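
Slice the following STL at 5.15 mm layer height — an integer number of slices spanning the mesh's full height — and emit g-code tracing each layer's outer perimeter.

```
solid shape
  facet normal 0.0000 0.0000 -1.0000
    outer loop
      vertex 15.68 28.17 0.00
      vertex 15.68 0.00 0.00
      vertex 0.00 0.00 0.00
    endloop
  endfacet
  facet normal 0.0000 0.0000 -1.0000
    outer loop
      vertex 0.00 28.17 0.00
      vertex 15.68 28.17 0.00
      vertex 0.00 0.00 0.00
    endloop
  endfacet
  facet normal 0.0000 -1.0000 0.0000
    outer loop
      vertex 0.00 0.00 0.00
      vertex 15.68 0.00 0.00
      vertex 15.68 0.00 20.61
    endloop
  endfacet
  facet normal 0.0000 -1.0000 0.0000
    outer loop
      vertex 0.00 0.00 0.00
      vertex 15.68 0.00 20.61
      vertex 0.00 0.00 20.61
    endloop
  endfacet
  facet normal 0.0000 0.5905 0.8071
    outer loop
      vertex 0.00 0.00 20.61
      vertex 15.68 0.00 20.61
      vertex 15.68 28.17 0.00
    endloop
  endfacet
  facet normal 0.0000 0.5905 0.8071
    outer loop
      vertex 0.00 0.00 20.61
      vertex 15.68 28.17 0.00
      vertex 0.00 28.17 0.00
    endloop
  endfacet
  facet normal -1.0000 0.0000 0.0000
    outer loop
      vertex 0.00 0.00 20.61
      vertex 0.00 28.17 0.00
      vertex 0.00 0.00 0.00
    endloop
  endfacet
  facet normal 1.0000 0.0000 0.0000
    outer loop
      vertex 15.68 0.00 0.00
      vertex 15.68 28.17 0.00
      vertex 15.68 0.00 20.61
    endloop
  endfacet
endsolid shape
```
; perimeter-only toolpath
G21 ; units = mm
G90 ; absolute positioning
G28 ; home
; layer 1
G0 Z5.15
G0 X0.00 Y0.00
G1 X15.68 Y0.00
G1 X15.68 Y21.13
G1 X0.00 Y21.13
G1 X0.00 Y0.00
; layer 2
G0 Z10.30
G0 X0.00 Y0.00
G1 X15.68 Y0.00
G1 X15.68 Y14.09
G1 X0.00 Y14.09
G1 X0.00 Y0.00
; layer 3
G0 Z15.46
G0 X0.00 Y0.00
G1 X15.68 Y0.00
G1 X15.68 Y7.04
G1 X0.00 Y7.04
G1 X0.00 Y0.00
M2 ; end

The solid is a wedge (ramp): 15.7 × 28.2 mm base, rising to 20.6 mm along the y=0 edge and sloping linearly to z=0 at y=28.2. Slicing at Δz = 5.15 mm — 4 equal slices spanning the solid's height, so layer i sits at z = i·h/4 — gives 3 non-empty perimeters. Each is a 4-segment closed polygon; G0 lifts to the layer z and rapids to the start vertex, then G1 traces the edges. The cross-section shrinks linearly with z (the slice at the apex is degenerate and omitted).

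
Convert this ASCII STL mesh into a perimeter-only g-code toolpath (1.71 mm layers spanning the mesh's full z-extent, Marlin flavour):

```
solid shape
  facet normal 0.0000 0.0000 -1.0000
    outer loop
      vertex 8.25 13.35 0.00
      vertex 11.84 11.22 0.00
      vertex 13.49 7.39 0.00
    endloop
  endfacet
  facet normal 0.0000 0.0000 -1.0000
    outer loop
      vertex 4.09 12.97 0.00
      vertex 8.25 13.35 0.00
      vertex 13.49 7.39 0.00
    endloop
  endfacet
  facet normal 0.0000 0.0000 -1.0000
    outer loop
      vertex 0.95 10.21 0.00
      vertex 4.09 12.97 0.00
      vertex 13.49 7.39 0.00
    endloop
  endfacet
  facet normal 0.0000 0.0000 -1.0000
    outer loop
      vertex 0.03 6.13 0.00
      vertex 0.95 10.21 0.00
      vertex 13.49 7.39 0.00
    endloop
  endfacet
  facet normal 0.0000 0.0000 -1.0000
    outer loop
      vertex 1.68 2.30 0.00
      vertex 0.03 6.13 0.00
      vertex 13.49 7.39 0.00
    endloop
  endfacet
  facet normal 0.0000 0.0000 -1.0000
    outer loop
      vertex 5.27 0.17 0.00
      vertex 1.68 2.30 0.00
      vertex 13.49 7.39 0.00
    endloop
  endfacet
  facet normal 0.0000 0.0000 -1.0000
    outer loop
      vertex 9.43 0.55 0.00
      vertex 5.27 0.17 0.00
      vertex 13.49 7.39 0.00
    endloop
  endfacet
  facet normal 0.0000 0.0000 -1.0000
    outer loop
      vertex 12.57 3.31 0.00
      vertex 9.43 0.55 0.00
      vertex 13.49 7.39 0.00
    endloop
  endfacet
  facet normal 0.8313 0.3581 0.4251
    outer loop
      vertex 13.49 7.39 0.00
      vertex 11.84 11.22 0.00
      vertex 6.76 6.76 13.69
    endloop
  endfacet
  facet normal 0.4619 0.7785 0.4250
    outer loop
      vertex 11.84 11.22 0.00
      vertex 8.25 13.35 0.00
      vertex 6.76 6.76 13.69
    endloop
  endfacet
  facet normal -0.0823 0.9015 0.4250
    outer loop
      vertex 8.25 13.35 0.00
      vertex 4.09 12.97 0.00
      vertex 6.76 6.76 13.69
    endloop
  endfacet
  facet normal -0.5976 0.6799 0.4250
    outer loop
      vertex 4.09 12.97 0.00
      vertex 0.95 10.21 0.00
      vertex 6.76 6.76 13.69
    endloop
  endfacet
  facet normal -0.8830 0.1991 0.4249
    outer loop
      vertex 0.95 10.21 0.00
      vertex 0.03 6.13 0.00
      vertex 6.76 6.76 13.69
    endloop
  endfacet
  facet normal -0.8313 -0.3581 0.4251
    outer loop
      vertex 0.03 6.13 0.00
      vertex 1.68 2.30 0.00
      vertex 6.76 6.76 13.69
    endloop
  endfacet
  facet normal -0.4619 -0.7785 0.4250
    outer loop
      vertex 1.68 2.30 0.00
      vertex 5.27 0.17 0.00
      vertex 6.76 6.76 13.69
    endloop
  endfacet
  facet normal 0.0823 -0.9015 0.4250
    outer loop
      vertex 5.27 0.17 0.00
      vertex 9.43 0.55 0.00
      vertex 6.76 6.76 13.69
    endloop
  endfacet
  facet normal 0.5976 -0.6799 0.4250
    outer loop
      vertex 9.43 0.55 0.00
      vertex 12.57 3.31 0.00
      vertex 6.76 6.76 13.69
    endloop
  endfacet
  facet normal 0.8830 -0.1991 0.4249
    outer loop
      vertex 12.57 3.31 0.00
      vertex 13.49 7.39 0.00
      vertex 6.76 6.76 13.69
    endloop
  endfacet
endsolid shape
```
; perimeter-only toolpath
G21 ; units = mm
G90 ; absolute positioning
G28 ; home
; layer 1
G0 Z1.71
G0 X12.65 Y7.31
G1 X11.21 Y10.66
G1 X8.06 Y12.53
G1 X4.42 Y12.19
G1 X1.68 Y9.78
G1 X0.87 Y6.21
G1 X2.31 Y2.86
G1 X5.46 Y0.99
G1 X9.10 Y1.33
G1 X11.84 Y3.74
G1 X12.65 Y7.31
; layer 2
G0 Z3.42
G0 X11.81 Y7.23
G1 X10.57 Y10.11
G1 X7.88 Y11.70
G1 X4.76 Y11.42
G1 X2.40 Y9.35
G1 X1.71 Y6.29
G1 X2.95 Y3.42
G1 X5.64 Y1.82
G1 X8.76 Y2.10
G1 X11.12 Y4.17
G1 X11.81 Y7.23
; layer 3
G0 Z5.13
G0 X10.97 Y7.15
G1 X9.94 Y9.55
G1 X7.69 Y10.88
G1 X5.09 Y10.64
G1 X3.13 Y8.92
G1 X2.55 Y6.37
G1 X3.58 Y3.97
G1 X5.83 Y2.64
G1 X8.43 Y2.88
G1 X10.39 Y4.60
G1 X10.97 Y7.15
; layer 4
G0 Z6.84
G0 X10.12 Y7.07
G1 X9.30 Y8.99
G1 X7.50 Y10.05
G1 X5.42 Y9.87
G1 X3.85 Y8.48
G1 X3.40 Y6.45
G1 X4.22 Y4.53
G1 X6.01 Y3.46
G1 X8.09 Y3.65
G1 X9.66 Y5.04
G1 X10.12 Y7.07
; layer 5
G0 Z8.56
G0 X9.28 Y7.00
G1 X8.66 Y8.43
G1 X7.32 Y9.23
G1 X5.76 Y9.09
G1 X4.58 Y8.05
G1 X4.24 Y6.52
G1 X4.85 Y5.09
G1 X6.20 Y4.29
G1 X7.76 Y4.43
G1 X8.94 Y5.47
G1 X9.28 Y7.00
; layer 6
G0 Z10.27
G0 X8.44 Y6.92
G1 X8.03 Y7.88
G1 X7.13 Y8.41
G1 X6.09 Y8.31
G1 X5.31 Y7.62
G1 X5.08 Y6.60
G1 X5.49 Y5.65
G1 X6.39 Y5.11
G1 X7.43 Y5.21
G1 X8.21 Y5.90
G1 X8.44 Y6.92
; layer 7
G0 Z11.98
G0 X7.60 Y6.84
G1 X7.39 Y7.32
G1 X6.95 Y7.58
G1 X6.43 Y7.54
G1 X6.03 Y7.19
G1 X5.92 Y6.68
G1 X6.12 Y6.20
G1 X6.57 Y5.94
G1 X7.09 Y5.98
G1 X7.49 Y6.33
G1 X7.60 Y6.84
M2 ; end

The solid is a regular 10-sided pyramid, base circumscribed radius ≈ 6.76 mm, apex at z ≈ 13.7 mm. Slicing at Δz = 1.71 mm — 8 equal slices spanning the solid's height, so layer i sits at z = i·h/8 — gives 7 non-empty perimeters. Each is a 10-segment closed polygon; G0 lifts to the layer z and rapids to the start vertex, then G1 traces the edges. The cross-section shrinks linearly with z (the slice at the apex is degenerate and omitted).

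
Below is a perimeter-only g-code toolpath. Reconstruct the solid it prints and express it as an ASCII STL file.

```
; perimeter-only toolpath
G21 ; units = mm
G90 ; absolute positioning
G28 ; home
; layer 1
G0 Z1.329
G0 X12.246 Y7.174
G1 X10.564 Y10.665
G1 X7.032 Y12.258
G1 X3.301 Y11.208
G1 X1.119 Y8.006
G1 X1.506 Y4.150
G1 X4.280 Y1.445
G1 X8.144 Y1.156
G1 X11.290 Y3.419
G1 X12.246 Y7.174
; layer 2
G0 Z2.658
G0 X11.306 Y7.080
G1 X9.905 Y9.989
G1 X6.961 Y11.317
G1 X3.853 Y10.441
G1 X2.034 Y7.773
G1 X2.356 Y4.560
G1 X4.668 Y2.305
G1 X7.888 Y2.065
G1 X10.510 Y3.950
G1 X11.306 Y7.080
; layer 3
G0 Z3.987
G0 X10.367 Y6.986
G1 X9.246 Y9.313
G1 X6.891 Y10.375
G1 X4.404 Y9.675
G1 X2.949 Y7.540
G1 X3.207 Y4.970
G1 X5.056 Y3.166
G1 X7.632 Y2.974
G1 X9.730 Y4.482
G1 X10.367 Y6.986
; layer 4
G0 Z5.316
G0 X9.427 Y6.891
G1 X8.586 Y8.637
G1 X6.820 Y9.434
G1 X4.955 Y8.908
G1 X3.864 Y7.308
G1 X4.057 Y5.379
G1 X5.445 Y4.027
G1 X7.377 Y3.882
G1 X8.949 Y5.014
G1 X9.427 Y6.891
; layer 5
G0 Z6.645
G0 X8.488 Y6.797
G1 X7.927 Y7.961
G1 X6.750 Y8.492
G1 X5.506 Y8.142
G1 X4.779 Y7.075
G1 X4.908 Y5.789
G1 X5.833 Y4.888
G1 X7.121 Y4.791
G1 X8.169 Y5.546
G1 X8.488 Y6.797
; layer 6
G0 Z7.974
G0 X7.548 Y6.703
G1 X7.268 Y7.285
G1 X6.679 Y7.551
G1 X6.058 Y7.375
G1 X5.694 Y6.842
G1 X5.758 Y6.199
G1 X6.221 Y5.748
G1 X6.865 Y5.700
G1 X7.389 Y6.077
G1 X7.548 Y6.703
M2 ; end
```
solid part
  facet normal 0.0000 0.0000 -1.0000
    outer loop
      vertex 7.102 13.200 0.000
      vertex 11.223 11.341 0.000
      vertex 13.185 7.268 0.000
    endloop
  endfacet
  facet normal 0.0000 0.0000 -1.0000
    outer loop
      vertex 2.750 11.974 0.000
      vertex 7.102 13.200 0.000
      vertex 13.185 7.268 0.000
    endloop
  endfacet
  facet normal 0.0000 0.0000 -1.0000
    outer loop
      vertex 0.204 8.239 0.000
      vertex 2.750 11.974 0.000
      vertex 13.185 7.268 0.000
    endloop
  endfacet
  facet normal 0.0000 0.0000 -1.0000
    outer loop
      vertex 0.655 3.740 0.000
      vertex 0.204 8.239 0.000
      vertex 13.185 7.268 0.000
    endloop
  endfacet
  facet normal 0.0000 0.0000 -1.0000
    outer loop
      vertex 3.892 0.584 0.000
      vertex 0.655 3.740 0.000
      vertex 13.185 7.268 0.000
    endloop
  endfacet
  facet normal 0.0000 0.0000 -1.0000
    outer loop
      vertex 8.400 0.247 0.000
      vertex 3.892 0.584 0.000
      vertex 13.185 7.268 0.000
    endloop
  endfacet
  facet normal 0.0000 0.0000 -1.0000
    outer loop
      vertex 12.070 2.887 0.000
      vertex 8.400 0.247 0.000
      vertex 13.185 7.268 0.000
    endloop
  endfacet
  facet normal 0.7493 0.3609 0.5552
    outer loop
      vertex 13.185 7.268 0.000
      vertex 11.223 11.341 0.000
      vertex 6.609 6.609 9.303
    endloop
  endfacet
  facet normal 0.3420 0.7581 0.5552
    outer loop
      vertex 11.223 11.341 0.000
      vertex 7.102 13.200 0.000
      vertex 6.609 6.609 9.303
    endloop
  endfacet
  facet normal -0.2255 0.8005 0.5552
    outer loop
      vertex 7.102 13.200 0.000
      vertex 2.750 11.974 0.000
      vertex 6.609 6.609 9.303
    endloop
  endfacet
  facet normal -0.6872 0.4685 0.5552
    outer loop
      vertex 2.750 11.974 0.000
      vertex 0.204 8.239 0.000
      vertex 6.609 6.609 9.303
    endloop
  endfacet
  facet normal -0.8276 -0.0830 0.5552
    outer loop
      vertex 0.204 8.239 0.000
      vertex 0.655 3.740 0.000
      vertex 6.609 6.609 9.303
    endloop
  endfacet
  facet normal -0.5806 -0.5955 0.5552
    outer loop
      vertex 0.655 3.740 0.000
      vertex 3.892 0.584 0.000
      vertex 6.609 6.609 9.303
    endloop
  endfacet
  facet normal -0.0620 -0.8294 0.5552
    outer loop
      vertex 3.892 0.584 0.000
      vertex 8.400 0.247 0.000
      vertex 6.609 6.609 9.303
    endloop
  endfacet
  facet normal 0.4857 -0.6752 0.5552
    outer loop
      vertex 8.400 0.247 0.000
      vertex 12.070 2.887 0.000
      vertex 6.609 6.609 9.303
    endloop
  endfacet
  facet normal 0.8060 -0.2051 0.5552
    outer loop
      vertex 12.070 2.887 0.000
      vertex 13.185 7.268 0.000
      vertex 6.609 6.609 9.303
    endloop
  endfacet
endsolid part

The G0 Z moves step by Δz≈1.329 mm. The G1 loops shrink linearly with z, so the solid tapers from its base footprint up to z≈9.3. Closing with a flat bottom cap and the tapered top and triangulating gives 16 facets — a regular 9-sided pyramid, base circumscribed radius ≈ 6.61 mm, apex at z ≈ 9.3 mm.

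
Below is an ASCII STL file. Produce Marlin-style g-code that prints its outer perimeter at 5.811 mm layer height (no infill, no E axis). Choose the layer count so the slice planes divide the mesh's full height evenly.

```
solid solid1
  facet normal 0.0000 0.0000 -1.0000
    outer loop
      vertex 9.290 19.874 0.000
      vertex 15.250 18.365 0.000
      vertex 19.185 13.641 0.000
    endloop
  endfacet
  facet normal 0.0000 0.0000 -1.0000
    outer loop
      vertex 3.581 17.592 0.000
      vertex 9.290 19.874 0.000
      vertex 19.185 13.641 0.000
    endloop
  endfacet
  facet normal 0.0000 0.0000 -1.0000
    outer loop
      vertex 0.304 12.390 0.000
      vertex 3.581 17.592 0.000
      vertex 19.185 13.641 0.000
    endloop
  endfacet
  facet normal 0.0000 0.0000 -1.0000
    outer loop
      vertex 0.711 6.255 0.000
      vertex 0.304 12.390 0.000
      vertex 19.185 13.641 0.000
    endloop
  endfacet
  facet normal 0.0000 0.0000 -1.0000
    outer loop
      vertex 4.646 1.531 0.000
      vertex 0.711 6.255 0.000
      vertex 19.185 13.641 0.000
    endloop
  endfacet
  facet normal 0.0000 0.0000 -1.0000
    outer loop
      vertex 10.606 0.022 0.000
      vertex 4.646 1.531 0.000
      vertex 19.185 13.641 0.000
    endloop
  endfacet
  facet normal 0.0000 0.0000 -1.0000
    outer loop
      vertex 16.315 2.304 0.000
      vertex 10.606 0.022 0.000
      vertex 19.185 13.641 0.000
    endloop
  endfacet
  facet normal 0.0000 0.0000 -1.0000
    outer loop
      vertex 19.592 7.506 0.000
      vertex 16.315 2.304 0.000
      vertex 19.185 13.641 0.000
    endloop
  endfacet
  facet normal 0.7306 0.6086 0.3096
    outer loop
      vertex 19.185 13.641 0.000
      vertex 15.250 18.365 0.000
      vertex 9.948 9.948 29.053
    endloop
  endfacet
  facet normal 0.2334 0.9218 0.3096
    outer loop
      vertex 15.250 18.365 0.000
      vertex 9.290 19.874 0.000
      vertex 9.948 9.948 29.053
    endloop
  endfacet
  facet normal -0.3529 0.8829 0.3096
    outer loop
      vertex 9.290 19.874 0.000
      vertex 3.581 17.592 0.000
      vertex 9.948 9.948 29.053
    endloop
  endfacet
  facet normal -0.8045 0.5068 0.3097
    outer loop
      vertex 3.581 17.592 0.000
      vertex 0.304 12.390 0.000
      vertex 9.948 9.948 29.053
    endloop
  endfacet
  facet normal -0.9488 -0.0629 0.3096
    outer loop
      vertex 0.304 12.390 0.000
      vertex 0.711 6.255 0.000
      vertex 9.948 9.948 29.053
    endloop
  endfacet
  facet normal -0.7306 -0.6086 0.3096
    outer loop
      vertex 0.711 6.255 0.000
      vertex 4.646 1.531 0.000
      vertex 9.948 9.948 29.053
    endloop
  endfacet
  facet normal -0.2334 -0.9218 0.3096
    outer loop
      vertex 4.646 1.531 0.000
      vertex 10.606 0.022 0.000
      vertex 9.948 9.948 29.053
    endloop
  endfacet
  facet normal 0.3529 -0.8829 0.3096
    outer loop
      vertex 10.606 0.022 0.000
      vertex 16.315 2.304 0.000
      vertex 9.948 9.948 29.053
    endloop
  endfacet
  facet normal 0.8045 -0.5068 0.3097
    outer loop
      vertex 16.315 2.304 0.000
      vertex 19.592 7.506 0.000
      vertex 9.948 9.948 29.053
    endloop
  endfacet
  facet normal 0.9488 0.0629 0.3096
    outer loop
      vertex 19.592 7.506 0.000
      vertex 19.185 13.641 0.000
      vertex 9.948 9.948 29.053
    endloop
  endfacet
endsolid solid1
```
; perimeter-only toolpath
G21 ; units = mm
G90 ; absolute positioning
G28 ; home
; layer 1
G0 Z5.811
G0 X17.338 Y12.902
G1 X14.190 Y16.682
G1 X9.422 Y17.889
G1 X4.854 Y16.063
G1 X2.233 Y11.902
G1 X2.558 Y6.994
G1 X5.706 Y3.214
G1 X10.474 Y2.007
G1 X15.042 Y3.833
G1 X17.663 Y7.994
G1 X17.338 Y12.902
; layer 2
G0 Z11.621
G0 X15.490 Y12.164
G1 X13.129 Y14.998
G1 X9.553 Y15.904
G1 X6.128 Y14.534
G1 X4.162 Y11.413
G1 X4.406 Y7.732
G1 X6.767 Y4.898
G1 X10.343 Y3.992
G1 X13.768 Y5.362
G1 X15.734 Y8.483
G1 X15.490 Y12.164
; layer 3
G0 Z17.432
G0 X13.643 Y11.425
G1 X12.069 Y13.315
G1 X9.685 Y13.918
G1 X7.401 Y13.006
G1 X6.090 Y10.925
G1 X6.253 Y8.471
G1 X7.827 Y6.581
G1 X10.211 Y5.978
G1 X12.495 Y6.890
G1 X13.806 Y8.971
G1 X13.643 Y11.425
; layer 4
G0 Z23.242
G0 X11.795 Y10.687
G1 X11.008 Y11.631
G1 X9.816 Y11.933
G1 X8.675 Y11.477
G1 X8.019 Y10.436
G1 X8.101 Y9.209
G1 X8.888 Y8.265
G1 X10.080 Y7.963
G1 X11.221 Y8.419
G1 X11.877 Y9.460
G1 X11.795 Y10.687
M2 ; end

The solid is a regular 10-sided pyramid, base circumscribed radius ≈ 9.95 mm, apex at z ≈ 29.1 mm. Slicing at Δz = 5.811 mm — 5 equal slices spanning the solid's height, so layer i sits at z = i·h/5 — gives 4 non-empty perimeters. Each is a 10-segment closed polygon; G0 lifts to the layer z and rapids to the start vertex, then G1 traces the edges. The cross-section shrinks linearly with z (the slice at the apex is degenerate and omitted).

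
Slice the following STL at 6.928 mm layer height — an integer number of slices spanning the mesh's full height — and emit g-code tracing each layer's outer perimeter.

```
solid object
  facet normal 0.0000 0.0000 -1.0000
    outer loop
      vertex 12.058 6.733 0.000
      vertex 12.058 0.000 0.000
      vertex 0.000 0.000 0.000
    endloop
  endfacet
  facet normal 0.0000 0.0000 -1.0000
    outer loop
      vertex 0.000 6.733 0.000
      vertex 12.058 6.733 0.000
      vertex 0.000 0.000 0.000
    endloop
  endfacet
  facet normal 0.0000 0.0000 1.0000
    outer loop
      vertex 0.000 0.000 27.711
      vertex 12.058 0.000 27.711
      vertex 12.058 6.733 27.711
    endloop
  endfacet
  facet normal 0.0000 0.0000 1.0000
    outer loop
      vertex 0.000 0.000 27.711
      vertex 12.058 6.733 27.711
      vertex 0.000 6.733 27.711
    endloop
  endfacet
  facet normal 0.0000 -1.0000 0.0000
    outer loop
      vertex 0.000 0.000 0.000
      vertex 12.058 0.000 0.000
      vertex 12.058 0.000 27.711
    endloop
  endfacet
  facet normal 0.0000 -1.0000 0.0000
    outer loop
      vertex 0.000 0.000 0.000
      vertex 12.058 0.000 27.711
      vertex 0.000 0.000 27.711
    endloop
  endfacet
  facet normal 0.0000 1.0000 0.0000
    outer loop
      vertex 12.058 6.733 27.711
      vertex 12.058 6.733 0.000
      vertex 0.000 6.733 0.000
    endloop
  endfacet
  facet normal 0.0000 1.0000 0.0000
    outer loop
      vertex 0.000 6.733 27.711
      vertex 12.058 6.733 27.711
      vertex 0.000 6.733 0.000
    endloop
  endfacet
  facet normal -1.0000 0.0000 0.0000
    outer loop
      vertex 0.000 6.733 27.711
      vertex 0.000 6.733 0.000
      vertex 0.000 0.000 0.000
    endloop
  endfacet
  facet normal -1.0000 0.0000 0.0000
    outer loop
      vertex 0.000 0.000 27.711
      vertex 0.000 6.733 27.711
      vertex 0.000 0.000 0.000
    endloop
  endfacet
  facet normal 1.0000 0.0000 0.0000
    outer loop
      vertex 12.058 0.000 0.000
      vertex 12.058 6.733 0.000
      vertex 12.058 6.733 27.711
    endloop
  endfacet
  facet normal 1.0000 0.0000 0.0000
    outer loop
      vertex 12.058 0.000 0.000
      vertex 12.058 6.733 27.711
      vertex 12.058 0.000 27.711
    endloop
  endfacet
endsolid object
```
; perimeter-only toolpath
G21 ; units = mm
G90 ; absolute positioning
G28 ; home
; layer 1
G0 Z6.928
G0 X0.000 Y0.000
G1 X12.058 Y0.000
G1 X12.058 Y6.733
G1 X0.000 Y6.733
G1 X0.000 Y0.000
; layer 2
G0 Z13.855
G0 X0.000 Y0.000
G1 X12.058 Y0.000
G1 X12.058 Y6.733
G1 X0.000 Y6.733
G1 X0.000 Y0.000
; layer 3
G0 Z20.783
G0 X0.000 Y0.000
G1 X12.058 Y0.000
G1 X12.058 Y6.733
G1 X0.000 Y6.733
G1 X0.000 Y0.000
; layer 4
G0 Z27.711
G0 X0.000 Y0.000
G1 X12.058 Y0.000
G1 X12.058 Y6.733
G1 X0.000 Y6.733
G1 X0.000 Y0.000
M2 ; end

The solid is a rectangular box, roughly 12.1 × 6.73 mm footprint and 27.7 mm tall. Slicing at Δz = 6.928 mm — 4 equal slices spanning the solid's height, so layer i sits at z = i·h/4 — gives 4 non-empty perimeters. Each is a 4-segment closed polygon; G0 lifts to the layer z and rapids to the start vertex, then G1 traces the edges.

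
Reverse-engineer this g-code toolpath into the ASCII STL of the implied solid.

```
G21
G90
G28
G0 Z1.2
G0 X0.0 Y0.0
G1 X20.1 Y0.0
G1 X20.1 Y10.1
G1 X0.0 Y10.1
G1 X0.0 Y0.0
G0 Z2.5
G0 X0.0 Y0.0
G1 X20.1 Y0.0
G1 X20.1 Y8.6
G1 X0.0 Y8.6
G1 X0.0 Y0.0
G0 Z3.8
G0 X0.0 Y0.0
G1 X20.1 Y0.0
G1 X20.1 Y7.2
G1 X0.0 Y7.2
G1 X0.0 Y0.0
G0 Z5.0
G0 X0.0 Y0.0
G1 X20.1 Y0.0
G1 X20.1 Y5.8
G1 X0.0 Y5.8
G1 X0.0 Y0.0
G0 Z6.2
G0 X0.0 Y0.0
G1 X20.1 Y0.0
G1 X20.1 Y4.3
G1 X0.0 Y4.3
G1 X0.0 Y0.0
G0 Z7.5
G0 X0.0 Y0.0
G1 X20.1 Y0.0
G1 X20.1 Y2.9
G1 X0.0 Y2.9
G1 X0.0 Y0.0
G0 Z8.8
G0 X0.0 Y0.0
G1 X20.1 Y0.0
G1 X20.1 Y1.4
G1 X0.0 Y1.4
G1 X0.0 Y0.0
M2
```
solid part
  facet normal 0.0000 0.0000 -1.0000
    outer loop
      vertex 20.1 11.5 0.0
      vertex 20.1 0.0 0.0
      vertex 0.0 0.0 0.0
    endloop
  endfacet
  facet normal 0.0000 0.0000 -1.0000
    outer loop
      vertex 0.0 11.5 0.0
      vertex 20.1 11.5 0.0
      vertex 0.0 0.0 0.0
    endloop
  endfacet
  facet normal 0.0000 -1.0000 0.0000
    outer loop
      vertex 0.0 0.0 0.0
      vertex 20.1 0.0 0.0
      vertex 20.1 0.0 10.0
    endloop
  endfacet
  facet normal 0.0000 -1.0000 0.0000
    outer loop
      vertex 0.0 0.0 0.0
      vertex 20.1 0.0 10.0
      vertex 0.0 0.0 10.0
    endloop
  endfacet
  facet normal 0.0000 0.6562 0.7546
    outer loop
      vertex 0.0 0.0 10.0
      vertex 20.1 0.0 10.0
      vertex 20.1 11.5 0.0
    endloop
  endfacet
  facet normal 0.0000 0.6562 0.7546
    outer loop
      vertex 0.0 0.0 10.0
      vertex 20.1 11.5 0.0
      vertex 0.0 11.5 0.0
    endloop
  endfacet
  facet normal -1.0000 0.0000 0.0000
    outer loop
      vertex 0.0 0.0 10.0
      vertex 0.0 11.5 0.0
      vertex 0.0 0.0 0.0
    endloop
  endfacet
  facet normal 1.0000 0.0000 0.0000
    outer loop
      vertex 20.1 0.0 0.0
      vertex 20.1 11.5 0.0
      vertex 20.1 0.0 10.0
    endloop
  endfacet
endsolid part

The G0 Z moves step by Δz≈1.2 mm. The G1 loops shrink linearly with z, so the solid tapers from its base footprint up to z≈10. Closing with a flat bottom cap and the tapered top and triangulating gives 8 facets — a wedge (ramp): 20.1 × 11.5 mm base, rising to 10 mm along the y=0 edge and sloping linearly to z=0 at y=11.5.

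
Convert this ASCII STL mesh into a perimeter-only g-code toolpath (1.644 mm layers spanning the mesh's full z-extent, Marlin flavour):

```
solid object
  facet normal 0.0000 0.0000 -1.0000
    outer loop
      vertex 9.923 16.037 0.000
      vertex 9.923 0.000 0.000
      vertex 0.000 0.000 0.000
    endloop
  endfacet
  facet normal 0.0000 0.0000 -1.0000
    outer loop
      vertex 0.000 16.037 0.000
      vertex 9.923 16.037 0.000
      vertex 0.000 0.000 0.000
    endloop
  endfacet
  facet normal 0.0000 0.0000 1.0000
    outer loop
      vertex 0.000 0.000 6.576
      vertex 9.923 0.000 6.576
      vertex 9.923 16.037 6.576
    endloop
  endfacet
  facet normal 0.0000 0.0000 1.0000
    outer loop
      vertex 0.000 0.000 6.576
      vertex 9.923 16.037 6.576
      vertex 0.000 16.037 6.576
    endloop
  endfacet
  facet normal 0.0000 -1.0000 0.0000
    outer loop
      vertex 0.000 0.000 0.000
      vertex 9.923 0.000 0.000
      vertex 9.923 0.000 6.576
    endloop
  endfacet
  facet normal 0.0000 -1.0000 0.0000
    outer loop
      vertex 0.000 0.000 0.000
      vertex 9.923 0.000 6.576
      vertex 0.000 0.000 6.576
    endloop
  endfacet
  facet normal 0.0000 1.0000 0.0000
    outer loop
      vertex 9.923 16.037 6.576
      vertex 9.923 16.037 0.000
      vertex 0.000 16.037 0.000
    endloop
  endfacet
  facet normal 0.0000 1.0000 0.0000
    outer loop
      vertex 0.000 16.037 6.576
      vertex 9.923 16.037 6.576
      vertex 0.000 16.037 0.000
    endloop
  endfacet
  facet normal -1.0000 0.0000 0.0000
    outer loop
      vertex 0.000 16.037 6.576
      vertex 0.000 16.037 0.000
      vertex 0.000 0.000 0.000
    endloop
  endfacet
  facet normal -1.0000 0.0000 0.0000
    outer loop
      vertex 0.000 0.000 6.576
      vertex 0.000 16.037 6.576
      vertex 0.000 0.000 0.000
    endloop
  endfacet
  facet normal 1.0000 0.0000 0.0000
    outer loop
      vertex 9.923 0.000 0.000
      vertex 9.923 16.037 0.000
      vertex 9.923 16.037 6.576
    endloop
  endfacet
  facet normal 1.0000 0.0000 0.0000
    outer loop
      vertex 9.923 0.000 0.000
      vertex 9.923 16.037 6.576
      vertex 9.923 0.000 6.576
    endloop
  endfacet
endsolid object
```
; perimeter-only toolpath
G21 ; units = mm
G90 ; absolute positioning
G28 ; home
; layer 1
G0 Z1.644
G0 X0.000 Y0.000
G1 X9.923 Y0.000
G1 X9.923 Y16.037
G1 X0.000 Y16.037
G1 X0.000 Y0.000
; layer 2
G0 Z3.288
G0 X0.000 Y0.000
G1 X9.923 Y0.000
G1 X9.923 Y16.037
G1 X0.000 Y16.037
G1 X0.000 Y0.000
; layer 3
G0 Z4.932
G0 X0.000 Y0.000
G1 X9.923 Y0.000
G1 X9.923 Y16.037
G1 X0.000 Y16.037
G1 X0.000 Y0.000
; layer 4
G0 Z6.576
G0 X0.000 Y0.000
G1 X9.923 Y0.000
G1 X9.923 Y16.037
G1 X0.000 Y16.037
G1 X0.000 Y0.000
M2 ; end

The solid is a rectangular box, roughly 9.92 × 16 mm footprint and 6.58 mm tall. Slicing at Δz = 1.644 mm — 4 equal slices spanning the solid's height, so layer i sits at z = i·h/4 — gives 4 non-empty perimeters. Each is a 4-segment closed polygon; G0 lifts to the layer z and rapids to the start vertex, then G1 traces the edges.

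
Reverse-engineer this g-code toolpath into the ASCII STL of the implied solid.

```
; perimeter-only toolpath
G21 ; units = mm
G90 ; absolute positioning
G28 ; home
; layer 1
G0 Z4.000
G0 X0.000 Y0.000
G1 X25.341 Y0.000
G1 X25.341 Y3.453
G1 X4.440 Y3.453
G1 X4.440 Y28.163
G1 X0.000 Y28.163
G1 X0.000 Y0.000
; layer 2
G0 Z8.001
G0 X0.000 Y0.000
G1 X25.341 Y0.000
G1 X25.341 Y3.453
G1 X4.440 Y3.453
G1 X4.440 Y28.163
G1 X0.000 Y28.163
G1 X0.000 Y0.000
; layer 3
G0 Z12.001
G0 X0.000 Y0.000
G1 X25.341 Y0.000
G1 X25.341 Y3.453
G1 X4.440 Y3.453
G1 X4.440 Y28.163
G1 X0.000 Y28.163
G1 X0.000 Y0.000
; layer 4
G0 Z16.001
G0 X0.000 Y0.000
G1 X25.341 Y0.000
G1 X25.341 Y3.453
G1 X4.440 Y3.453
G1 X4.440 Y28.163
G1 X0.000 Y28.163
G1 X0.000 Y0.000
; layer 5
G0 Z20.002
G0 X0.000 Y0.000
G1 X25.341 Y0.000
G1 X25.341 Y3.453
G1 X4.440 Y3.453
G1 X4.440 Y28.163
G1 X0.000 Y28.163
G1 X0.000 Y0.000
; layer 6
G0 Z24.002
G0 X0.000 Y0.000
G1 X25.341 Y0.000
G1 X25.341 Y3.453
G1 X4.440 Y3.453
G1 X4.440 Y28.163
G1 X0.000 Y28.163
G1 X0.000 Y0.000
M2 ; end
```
solid part
  facet normal 0.0000 0.0000 -1.0000
    outer loop
      vertex 25.341 3.453 0.000
      vertex 25.341 0.000 0.000
      vertex 0.000 0.000 0.000
    endloop
  endfacet
  facet normal 0.0000 0.0000 -1.0000
    outer loop
      vertex 4.440 3.453 0.000
      vertex 25.341 3.453 0.000
      vertex 0.000 0.000 0.000
    endloop
  endfacet
  facet normal 0.0000 0.0000 -1.0000
    outer loop
      vertex 4.440 28.163 0.000
      vertex 4.440 3.453 0.000
      vertex 0.000 0.000 0.000
    endloop
  endfacet
  facet normal 0.0000 0.0000 -1.0000
    outer loop
      vertex 0.000 28.163 0.000
      vertex 4.440 28.163 0.000
      vertex 0.000 0.000 0.000
    endloop
  endfacet
  facet normal 0.0000 0.0000 1.0000
    outer loop
      vertex 0.000 0.000 24.002
      vertex 25.341 0.000 24.002
      vertex 25.341 3.453 24.002
    endloop
  endfacet
  facet normal 0.0000 0.0000 1.0000
    outer loop
      vertex 0.000 0.000 24.002
      vertex 25.341 3.453 24.002
      vertex 4.440 3.453 24.002
    endloop
  endfacet
  facet normal 0.0000 0.0000 1.0000
    outer loop
      vertex 0.000 0.000 24.002
      vertex 4.440 3.453 24.002
      vertex 4.440 28.163 24.002
    endloop
  endfacet
  facet normal 0.0000 0.0000 1.0000
    outer loop
      vertex 0.000 0.000 24.002
      vertex 4.440 28.163 24.002
      vertex 0.000 28.163 24.002
    endloop
  endfacet
  facet normal 0.0000 -1.0000 0.0000
    outer loop
      vertex 0.000 0.000 0.000
      vertex 25.341 0.000 0.000
      vertex 25.341 0.000 24.002
    endloop
  endfacet
  facet normal 0.0000 -1.0000 0.0000
    outer loop
      vertex 0.000 0.000 0.000
      vertex 25.341 0.000 24.002
      vertex 0.000 0.000 24.002
    endloop
  endfacet
  facet normal 1.0000 0.0000 0.0000
    outer loop
      vertex 25.341 0.000 0.000
      vertex 25.341 3.453 0.000
      vertex 25.341 3.453 24.002
    endloop
  endfacet
  facet normal 1.0000 0.0000 0.0000
    outer loop
      vertex 25.341 0.000 0.000
      vertex 25.341 3.453 24.002
      vertex 25.341 0.000 24.002
    endloop
  endfacet
  facet normal 0.0000 1.0000 0.0000
    outer loop
      vertex 25.341 3.453 0.000
      vertex 4.440 3.453 0.000
      vertex 4.440 3.453 24.002
    endloop
  endfacet
  facet normal 0.0000 1.0000 0.0000
    outer loop
      vertex 25.341 3.453 0.000
      vertex 4.440 3.453 24.002
      vertex 25.341 3.453 24.002
    endloop
  endfacet
  facet normal 1.0000 0.0000 0.0000
    outer loop
      vertex 4.440 3.453 0.000
      vertex 4.440 28.163 0.000
      vertex 4.440 28.163 24.002
    endloop
  endfacet
  facet normal 1.0000 0.0000 0.0000
    outer loop
      vertex 4.440 3.453 0.000
      vertex 4.440 28.163 24.002
      vertex 4.440 3.453 24.002
    endloop
  endfacet
  facet normal 0.0000 1.0000 0.0000
    outer loop
      vertex 4.440 28.163 0.000
      vertex 0.000 28.163 0.000
      vertex 0.000 28.163 24.002
    endloop
  endfacet
  facet normal 0.0000 1.0000 0.0000
    outer loop
      vertex 4.440 28.163 0.000
      vertex 0.000 28.163 24.002
      vertex 4.440 28.163 24.002
    endloop
  endfacet
  facet normal -1.0000 0.0000 0.0000
    outer loop
      vertex 0.000 28.163 0.000
      vertex 0.000 0.000 0.000
      vertex 0.000 0.000 24.002
    endloop
  endfacet
  facet normal -1.0000 0.0000 0.0000
    outer loop
      vertex 0.000 28.163 0.000
      vertex 0.000 0.000 24.002
      vertex 0.000 28.163 24.002
    endloop
  endfacet
endsolid part

The G0 Z moves step by Δz≈4.000 mm. Every layer's G1 loop is the same polygon, so the solid is a straight extrusion of it from z=0 to z≈24. Closing with flat bottom and top caps and triangulating gives 20 facets — an L-shaped prism: outer 25.3 × 28.2 mm, arm thicknesses ≈ 3.45 mm (horizontal) and 4.44 mm (vertical), extruded 24 mm in z.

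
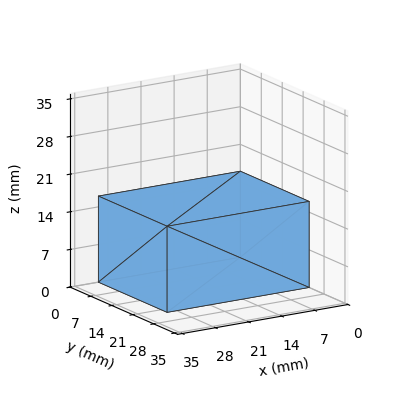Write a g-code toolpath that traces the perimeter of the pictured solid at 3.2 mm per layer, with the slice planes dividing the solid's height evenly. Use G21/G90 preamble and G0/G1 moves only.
Reading the render: the shape is a rectangular box, roughly 30 × 23 mm footprint and 16 mm tall (dimensions read to the nearest mm from the axis ticks). For the g-code, the solid's height is divided into equal slices at the stated Δz and each level perimeter traced with G1 moves after a G0 lift.

; perimeter-only toolpath
G21 ; units = mm
G90 ; absolute positioning
G28 ; home
; layer 1
G0 Z3.2
G0 X0.0 Y0.0
G1 X30.0 Y0.0
G1 X30.0 Y23.0
G1 X0.0 Y23.0
G1 X0.0 Y0.0
; layer 2
G0 Z6.4
G0 X0.0 Y0.0
G1 X30.0 Y0.0
G1 X30.0 Y23.0
G1 X0.0 Y23.0
G1 X0.0 Y0.0
; layer 3
G0 Z9.6
G0 X0.0 Y0.0
G1 X30.0 Y0.0
G1 X30.0 Y23.0
G1 X0.0 Y23.0
G1 X0.0 Y0.0
; layer 4
G0 Z12.8
G0 X0.0 Y0.0
G1 X30.0 Y0.0
G1 X30.0 Y23.0
G1 X0.0 Y23.0
G1 X0.0 Y0.0
; layer 5
G0 Z16.0
G0 X0.0 Y0.0
G1 X30.0 Y0.0
G1 X30.0 Y23.0
G1 X0.0 Y23.0
G1 X0.0 Y0.0
M2 ; end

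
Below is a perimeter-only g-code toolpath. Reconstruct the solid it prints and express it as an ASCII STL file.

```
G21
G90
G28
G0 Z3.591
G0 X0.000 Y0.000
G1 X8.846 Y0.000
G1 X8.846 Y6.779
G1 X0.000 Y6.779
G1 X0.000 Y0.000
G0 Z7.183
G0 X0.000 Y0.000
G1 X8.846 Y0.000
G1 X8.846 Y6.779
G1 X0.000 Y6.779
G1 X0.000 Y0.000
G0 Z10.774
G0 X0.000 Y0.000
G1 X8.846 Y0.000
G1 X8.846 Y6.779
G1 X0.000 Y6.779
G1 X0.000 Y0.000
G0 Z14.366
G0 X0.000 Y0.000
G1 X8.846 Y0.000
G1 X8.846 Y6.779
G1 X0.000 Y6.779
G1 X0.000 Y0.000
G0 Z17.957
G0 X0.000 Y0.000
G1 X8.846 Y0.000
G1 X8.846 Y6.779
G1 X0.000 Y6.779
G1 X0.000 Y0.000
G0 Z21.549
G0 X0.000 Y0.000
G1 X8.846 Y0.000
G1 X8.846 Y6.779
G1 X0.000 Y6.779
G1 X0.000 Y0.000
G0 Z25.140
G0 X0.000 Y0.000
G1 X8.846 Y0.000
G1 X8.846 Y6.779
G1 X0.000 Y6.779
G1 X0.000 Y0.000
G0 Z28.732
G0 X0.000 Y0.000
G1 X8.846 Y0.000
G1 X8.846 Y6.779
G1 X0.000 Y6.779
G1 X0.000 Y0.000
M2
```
solid part
  facet normal 0.0000 0.0000 -1.0000
    outer loop
      vertex 8.846 6.779 0.000
      vertex 8.846 0.000 0.000
      vertex 0.000 0.000 0.000
    endloop
  endfacet
  facet normal 0.0000 0.0000 -1.0000
    outer loop
      vertex 0.000 6.779 0.000
      vertex 8.846 6.779 0.000
      vertex 0.000 0.000 0.000
    endloop
  endfacet
  facet normal 0.0000 0.0000 1.0000
    outer loop
      vertex 0.000 0.000 28.732
      vertex 8.846 0.000 28.732
      vertex 8.846 6.779 28.732
    endloop
  endfacet
  facet normal 0.0000 0.0000 1.0000
    outer loop
      vertex 0.000 0.000 28.732
      vertex 8.846 6.779 28.732
      vertex 0.000 6.779 28.732
    endloop
  endfacet
  facet normal 0.0000 -1.0000 0.0000
    outer loop
      vertex 0.000 0.000 0.000
      vertex 8.846 0.000 0.000
      vertex 8.846 0.000 28.732
    endloop
  endfacet
  facet normal 0.0000 -1.0000 0.0000
    outer loop
      vertex 0.000 0.000 0.000
      vertex 8.846 0.000 28.732
      vertex 0.000 0.000 28.732
    endloop
  endfacet
  facet normal 0.0000 1.0000 0.0000
    outer loop
      vertex 8.846 6.779 28.732
      vertex 8.846 6.779 0.000
      vertex 0.000 6.779 0.000
    endloop
  endfacet
  facet normal 0.0000 1.0000 0.0000
    outer loop
      vertex 0.000 6.779 28.732
      vertex 8.846 6.779 28.732
      vertex 0.000 6.779 0.000
    endloop
  endfacet
  facet normal -1.0000 0.0000 0.0000
    outer loop
      vertex 0.000 6.779 28.732
      vertex 0.000 6.779 0.000
      vertex 0.000 0.000 0.000
    endloop
  endfacet
  facet normal -1.0000 0.0000 0.0000
    outer loop
      vertex 0.000 0.000 28.732
      vertex 0.000 6.779 28.732
      vertex 0.000 0.000 0.000
    endloop
  endfacet
  facet normal 1.0000 0.0000 0.0000
    outer loop
      vertex 8.846 0.000 0.000
      vertex 8.846 6.779 0.000
      vertex 8.846 6.779 28.732
    endloop
  endfacet
  facet normal 1.0000 0.0000 0.0000
    outer loop
      vertex 8.846 0.000 0.000
      vertex 8.846 6.779 28.732
      vertex 8.846 0.000 28.732
    endloop
  endfacet
endsolid part

The G0 Z moves step by Δz≈3.591 mm. Every layer's G1 loop is the same polygon, so the solid is a straight extrusion of it from z=0 to z≈28.7. Closing with flat bottom and top caps and triangulating gives 12 facets — a rectangular box, roughly 8.85 × 6.78 mm footprint and 28.7 mm tall.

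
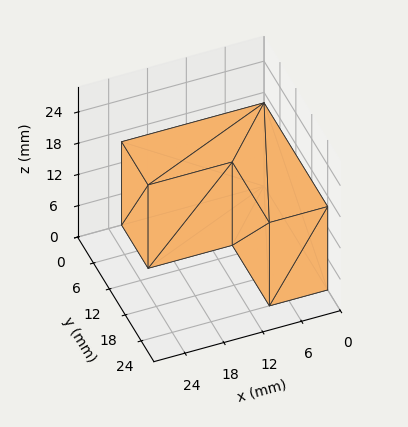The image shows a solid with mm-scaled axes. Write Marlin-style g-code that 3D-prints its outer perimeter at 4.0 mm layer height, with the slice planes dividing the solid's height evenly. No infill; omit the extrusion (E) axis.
Reading the render: the shape is an L-shaped prism: outer 22 × 24 mm, arm thicknesses ≈ 10 mm (horizontal) and 9 mm (vertical), extruded 16 mm in z (dimensions read to the nearest mm from the axis ticks). For the g-code, the solid's height is divided into equal slices at the stated Δz and each level perimeter traced with G1 moves after a G0 lift.

; perimeter-only toolpath
G21 ; units = mm
G90 ; absolute positioning
G28 ; home
; layer 1
G0 Z4.0
G0 X0.0 Y0.0
G1 X22.0 Y0.0
G1 X22.0 Y10.0
G1 X9.0 Y10.0
G1 X9.0 Y24.0
G1 X0.0 Y24.0
G1 X0.0 Y0.0
; layer 2
G0 Z8.0
G0 X0.0 Y0.0
G1 X22.0 Y0.0
G1 X22.0 Y10.0
G1 X9.0 Y10.0
G1 X9.0 Y24.0
G1 X0.0 Y24.0
G1 X0.0 Y0.0
; layer 3
G0 Z12.0
G0 X0.0 Y0.0
G1 X22.0 Y0.0
G1 X22.0 Y10.0
G1 X9.0 Y10.0
G1 X9.0 Y24.0
G1 X0.0 Y24.0
G1 X0.0 Y0.0
; layer 4
G0 Z16.0
G0 X0.0 Y0.0
G1 X22.0 Y0.0
G1 X22.0 Y10.0
G1 X9.0 Y10.0
G1 X9.0 Y24.0
G1 X0.0 Y24.0
G1 X0.0 Y0.0
M2 ; end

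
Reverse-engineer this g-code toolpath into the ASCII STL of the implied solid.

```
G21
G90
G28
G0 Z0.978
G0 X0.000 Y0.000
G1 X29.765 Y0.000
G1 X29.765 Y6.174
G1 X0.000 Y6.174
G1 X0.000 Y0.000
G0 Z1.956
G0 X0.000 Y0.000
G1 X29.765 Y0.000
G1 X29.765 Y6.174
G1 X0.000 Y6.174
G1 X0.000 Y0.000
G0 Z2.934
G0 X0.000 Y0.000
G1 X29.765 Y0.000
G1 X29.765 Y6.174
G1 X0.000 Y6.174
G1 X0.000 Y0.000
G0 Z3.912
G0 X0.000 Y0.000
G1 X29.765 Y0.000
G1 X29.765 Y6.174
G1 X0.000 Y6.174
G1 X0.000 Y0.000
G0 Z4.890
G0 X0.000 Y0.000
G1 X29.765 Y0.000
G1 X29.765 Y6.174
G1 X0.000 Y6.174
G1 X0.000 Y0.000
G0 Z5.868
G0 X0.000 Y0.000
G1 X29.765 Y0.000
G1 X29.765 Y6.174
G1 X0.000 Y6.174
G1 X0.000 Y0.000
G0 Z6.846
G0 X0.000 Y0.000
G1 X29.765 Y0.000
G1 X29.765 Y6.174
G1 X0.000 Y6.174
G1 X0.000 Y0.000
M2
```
solid part
  facet normal 0.0000 0.0000 -1.0000
    outer loop
      vertex 29.765 6.174 0.000
      vertex 29.765 0.000 0.000
      vertex 0.000 0.000 0.000
    endloop
  endfacet
  facet normal 0.0000 0.0000 -1.0000
    outer loop
      vertex 0.000 6.174 0.000
      vertex 29.765 6.174 0.000
      vertex 0.000 0.000 0.000
    endloop
  endfacet
  facet normal 0.0000 0.0000 1.0000
    outer loop
      vertex 0.000 0.000 6.846
      vertex 29.765 0.000 6.846
      vertex 29.765 6.174 6.846
    endloop
  endfacet
  facet normal 0.0000 0.0000 1.0000
    outer loop
      vertex 0.000 0.000 6.846
      vertex 29.765 6.174 6.846
      vertex 0.000 6.174 6.846
    endloop
  endfacet
  facet normal 0.0000 -1.0000 0.0000
    outer loop
      vertex 0.000 0.000 0.000
      vertex 29.765 0.000 0.000
      vertex 29.765 0.000 6.846
    endloop
  endfacet
  facet normal 0.0000 -1.0000 0.0000
    outer loop
      vertex 0.000 0.000 0.000
      vertex 29.765 0.000 6.846
      vertex 0.000 0.000 6.846
    endloop
  endfacet
  facet normal 0.0000 1.0000 0.0000
    outer loop
      vertex 29.765 6.174 6.846
      vertex 29.765 6.174 0.000
      vertex 0.000 6.174 0.000
    endloop
  endfacet
  facet normal 0.0000 1.0000 0.0000
    outer loop
      vertex 0.000 6.174 6.846
      vertex 29.765 6.174 6.846
      vertex 0.000 6.174 0.000
    endloop
  endfacet
  facet normal -1.0000 0.0000 0.0000
    outer loop
      vertex 0.000 6.174 6.846
      vertex 0.000 6.174 0.000
      vertex 0.000 0.000 0.000
    endloop
  endfacet
  facet normal -1.0000 0.0000 0.0000
    outer loop
      vertex 0.000 0.000 6.846
      vertex 0.000 6.174 6.846
      vertex 0.000 0.000 0.000
    endloop
  endfacet
  facet normal 1.0000 0.0000 0.0000
    outer loop
      vertex 29.765 0.000 0.000
      vertex 29.765 6.174 0.000
      vertex 29.765 6.174 6.846
    endloop
  endfacet
  facet normal 1.0000 0.0000 0.0000
    outer loop
      vertex 29.765 0.000 0.000
      vertex 29.765 6.174 6.846
      vertex 29.765 0.000 6.846
    endloop
  endfacet
endsolid part

The G0 Z moves step by Δz≈0.978 mm. Every layer's G1 loop is the same polygon, so the solid is a straight extrusion of it from z=0 to z≈6.85. Closing with flat bottom and top caps and triangulating gives 12 facets — a rectangular box, roughly 29.8 × 6.17 mm footprint and 6.85 mm tall.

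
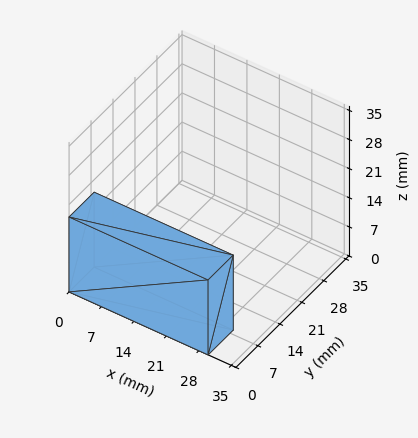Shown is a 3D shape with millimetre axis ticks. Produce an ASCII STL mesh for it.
Reading the render: the shape is a rectangular box, roughly 30 × 8 mm footprint and 18 mm tall (dimensions read to the nearest mm from the axis ticks). For the STL, each face is triangulated and given an outward normal.

solid part
  facet normal 0.0000 0.0000 -1.0000
    outer loop
      vertex 30.0 8.0 0.0
      vertex 30.0 0.0 0.0
      vertex 0.0 0.0 0.0
    endloop
  endfacet
  facet normal 0.0000 0.0000 -1.0000
    outer loop
      vertex 0.0 8.0 0.0
      vertex 30.0 8.0 0.0
      vertex 0.0 0.0 0.0
    endloop
  endfacet
  facet normal 0.0000 0.0000 1.0000
    outer loop
      vertex 0.0 0.0 18.0
      vertex 30.0 0.0 18.0
      vertex 30.0 8.0 18.0
    endloop
  endfacet
  facet normal 0.0000 0.0000 1.0000
    outer loop
      vertex 0.0 0.0 18.0
      vertex 30.0 8.0 18.0
      vertex 0.0 8.0 18.0
    endloop
  endfacet
  facet normal 0.0000 -1.0000 0.0000
    outer loop
      vertex 0.0 0.0 0.0
      vertex 30.0 0.0 0.0
      vertex 30.0 0.0 18.0
    endloop
  endfacet
  facet normal 0.0000 -1.0000 0.0000
    outer loop
      vertex 0.0 0.0 0.0
      vertex 30.0 0.0 18.0
      vertex 0.0 0.0 18.0
    endloop
  endfacet
  facet normal 0.0000 1.0000 0.0000
    outer loop
      vertex 30.0 8.0 18.0
      vertex 30.0 8.0 0.0
      vertex 0.0 8.0 0.0
    endloop
  endfacet
  facet normal 0.0000 1.0000 0.0000
    outer loop
      vertex 0.0 8.0 18.0
      vertex 30.0 8.0 18.0
      vertex 0.0 8.0 0.0
    endloop
  endfacet
  facet normal -1.0000 0.0000 0.0000
    outer loop
      vertex 0.0 8.0 18.0
      vertex 0.0 8.0 0.0
      vertex 0.0 0.0 0.0
    endloop
  endfacet
  facet normal -1.0000 0.0000 0.0000
    outer loop
      vertex 0.0 0.0 18.0
      vertex 0.0 8.0 18.0
      vertex 0.0 0.0 0.0
    endloop
  endfacet
  facet normal 1.0000 0.0000 0.0000
    outer loop
      vertex 30.0 0.0 0.0
      vertex 30.0 8.0 0.0
      vertex 30.0 8.0 18.0
    endloop
  endfacet
  facet normal 1.0000 0.0000 0.0000
    outer loop
      vertex 30.0 0.0 0.0
      vertex 30.0 8.0 18.0
      vertex 30.0 0.0 18.0
    endloop
  endfacet
endsolid part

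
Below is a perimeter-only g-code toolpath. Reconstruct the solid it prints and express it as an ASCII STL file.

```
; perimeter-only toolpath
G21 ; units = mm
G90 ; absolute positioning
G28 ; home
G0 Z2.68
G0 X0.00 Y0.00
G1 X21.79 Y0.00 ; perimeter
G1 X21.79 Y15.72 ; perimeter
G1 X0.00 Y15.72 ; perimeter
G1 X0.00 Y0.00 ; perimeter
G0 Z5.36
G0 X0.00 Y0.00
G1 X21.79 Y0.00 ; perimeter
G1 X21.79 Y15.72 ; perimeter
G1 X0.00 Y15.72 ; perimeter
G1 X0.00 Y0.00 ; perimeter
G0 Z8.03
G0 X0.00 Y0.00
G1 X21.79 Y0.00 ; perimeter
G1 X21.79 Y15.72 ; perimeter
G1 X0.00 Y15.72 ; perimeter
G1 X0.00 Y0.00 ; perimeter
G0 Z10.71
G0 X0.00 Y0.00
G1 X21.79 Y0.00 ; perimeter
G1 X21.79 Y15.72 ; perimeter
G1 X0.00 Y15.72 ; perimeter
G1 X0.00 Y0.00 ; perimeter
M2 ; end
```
solid part
  facet normal 0.0000 0.0000 -1.0000
    outer loop
      vertex 21.79 15.72 0.00
      vertex 21.79 0.00 0.00
      vertex 0.00 0.00 0.00
    endloop
  endfacet
  facet normal 0.0000 0.0000 -1.0000
    outer loop
      vertex 0.00 15.72 0.00
      vertex 21.79 15.72 0.00
      vertex 0.00 0.00 0.00
    endloop
  endfacet
  facet normal 0.0000 0.0000 1.0000
    outer loop
      vertex 0.00 0.00 10.71
      vertex 21.79 0.00 10.71
      vertex 21.79 15.72 10.71
    endloop
  endfacet
  facet normal 0.0000 0.0000 1.0000
    outer loop
      vertex 0.00 0.00 10.71
      vertex 21.79 15.72 10.71
      vertex 0.00 15.72 10.71
    endloop
  endfacet
  facet normal 0.0000 -1.0000 0.0000
    outer loop
      vertex 0.00 0.00 0.00
      vertex 21.79 0.00 0.00
      vertex 21.79 0.00 10.71
    endloop
  endfacet
  facet normal 0.0000 -1.0000 0.0000
    outer loop
      vertex 0.00 0.00 0.00
      vertex 21.79 0.00 10.71
      vertex 0.00 0.00 10.71
    endloop
  endfacet
  facet normal 0.0000 1.0000 0.0000
    outer loop
      vertex 21.79 15.72 10.71
      vertex 21.79 15.72 0.00
      vertex 0.00 15.72 0.00
    endloop
  endfacet
  facet normal 0.0000 1.0000 0.0000
    outer loop
      vertex 0.00 15.72 10.71
      vertex 21.79 15.72 10.71
      vertex 0.00 15.72 0.00
    endloop
  endfacet
  facet normal -1.0000 0.0000 0.0000
    outer loop
      vertex 0.00 15.72 10.71
      vertex 0.00 15.72 0.00
      vertex 0.00 0.00 0.00
    endloop
  endfacet
  facet normal -1.0000 0.0000 0.0000
    outer loop
      vertex 0.00 0.00 10.71
      vertex 0.00 15.72 10.71
      vertex 0.00 0.00 0.00
    endloop
  endfacet
  facet normal 1.0000 0.0000 0.0000
    outer loop
      vertex 21.79 0.00 0.00
      vertex 21.79 15.72 0.00
      vertex 21.79 15.72 10.71
    endloop
  endfacet
  facet normal 1.0000 0.0000 0.0000
    outer loop
      vertex 21.79 0.00 0.00
      vertex 21.79 15.72 10.71
      vertex 21.79 0.00 10.71
    endloop
  endfacet
endsolid part

The G0 Z moves step by Δz≈2.68 mm. Every layer's G1 loop is the same polygon, so the solid is a straight extrusion of it from z=0 to z≈10.7. Closing with flat bottom and top caps and triangulating gives 12 facets — a rectangular box, roughly 21.8 × 15.7 mm footprint and 10.7 mm tall.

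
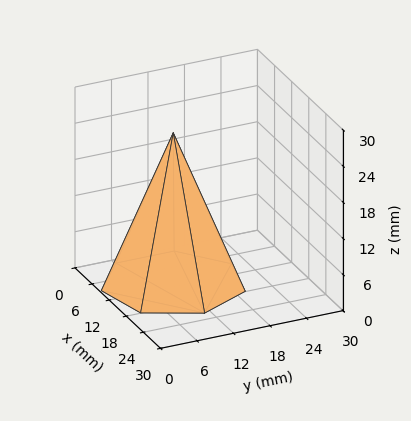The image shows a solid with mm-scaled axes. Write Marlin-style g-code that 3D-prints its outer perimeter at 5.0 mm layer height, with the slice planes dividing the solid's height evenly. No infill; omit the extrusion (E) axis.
Reading the render: the shape is a regular 7-sided pyramid, base circumscribed radius ≈ 11 mm, apex at z ≈ 25 mm (dimensions read to the nearest mm from the axis ticks). For the g-code, the solid's height is divided into equal slices at the stated Δz and each level perimeter traced with G1 moves after a G0 lift.

; perimeter-only toolpath
G21 ; units = mm
G90 ; absolute positioning
G28 ; home
; layer 1
G0 Z5.0
G0 X19.8 Y11.0
G1 X16.5 Y17.9
G1 X9.1 Y19.6
G1 X3.1 Y14.8
G1 X3.1 Y7.2
G1 X9.1 Y2.4
G1 X16.5 Y4.1
G1 X19.8 Y11.0
; layer 2
G0 Z10.0
G0 X17.6 Y11.0
G1 X15.1 Y16.2
G1 X9.6 Y17.4
G1 X5.1 Y13.9
G1 X5.1 Y8.1
G1 X9.6 Y4.6
G1 X15.1 Y5.8
G1 X17.6 Y11.0
; layer 3
G0 Z15.0
G0 X15.4 Y11.0
G1 X13.8 Y14.4
G1 X10.0 Y15.3
G1 X7.0 Y12.9
G1 X7.0 Y9.1
G1 X10.0 Y6.7
G1 X13.8 Y7.6
G1 X15.4 Y11.0
; layer 4
G0 Z20.0
G0 X13.2 Y11.0
G1 X12.4 Y12.7
G1 X10.5 Y13.1
G1 X9.0 Y12.0
G1 X9.0 Y10.0
G1 X10.5 Y8.9
G1 X12.4 Y9.3
G1 X13.2 Y11.0
M2 ; end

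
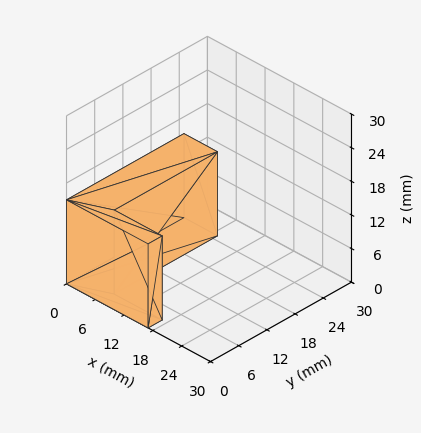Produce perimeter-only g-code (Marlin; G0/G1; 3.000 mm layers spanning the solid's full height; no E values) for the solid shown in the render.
Reading the render: the shape is an L-shaped prism: outer 17 × 25 mm, arm thicknesses ≈ 3 mm (horizontal) and 7 mm (vertical), extruded 15 mm in z (dimensions read to the nearest mm from the axis ticks). For the g-code, the solid's height is divided into equal slices at the stated Δz and each level perimeter traced with G1 moves after a G0 lift.

; perimeter-only toolpath
G21 ; units = mm
G90 ; absolute positioning
G28 ; home
; layer 1
G0 Z3.000
G0 X0.000 Y0.000
G1 X17.000 Y0.000
G1 X17.000 Y3.000
G1 X7.000 Y3.000
G1 X7.000 Y25.000
G1 X0.000 Y25.000
G1 X0.000 Y0.000
; layer 2
G0 Z6.000
G0 X0.000 Y0.000
G1 X17.000 Y0.000
G1 X17.000 Y3.000
G1 X7.000 Y3.000
G1 X7.000 Y25.000
G1 X0.000 Y25.000
G1 X0.000 Y0.000
; layer 3
G0 Z9.000
G0 X0.000 Y0.000
G1 X17.000 Y0.000
G1 X17.000 Y3.000
G1 X7.000 Y3.000
G1 X7.000 Y25.000
G1 X0.000 Y25.000
G1 X0.000 Y0.000
; layer 4
G0 Z12.000
G0 X0.000 Y0.000
G1 X17.000 Y0.000
G1 X17.000 Y3.000
G1 X7.000 Y3.000
G1 X7.000 Y25.000
G1 X0.000 Y25.000
G1 X0.000 Y0.000
; layer 5
G0 Z15.000
G0 X0.000 Y0.000
G1 X17.000 Y0.000
G1 X17.000 Y3.000
G1 X7.000 Y3.000
G1 X7.000 Y25.000
G1 X0.000 Y25.000
G1 X0.000 Y0.000
M2 ; end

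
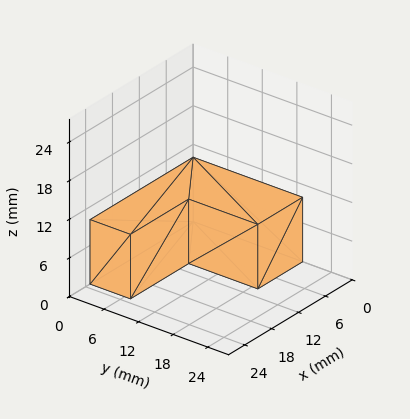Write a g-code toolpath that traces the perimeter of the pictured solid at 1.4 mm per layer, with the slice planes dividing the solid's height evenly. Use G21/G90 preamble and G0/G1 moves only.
Reading the render: the shape is an L-shaped prism: outer 23 × 19 mm, arm thicknesses ≈ 7 mm (horizontal) and 10 mm (vertical), extruded 10 mm in z (dimensions read to the nearest mm from the axis ticks). For the g-code, the solid's height is divided into equal slices at the stated Δz and each level perimeter traced with G1 moves after a G0 lift.

; perimeter-only toolpath
G21 ; units = mm
G90 ; absolute positioning
G28 ; home
; layer 1
G0 Z1.4
G0 X0.0 Y0.0
G1 X23.0 Y0.0
G1 X23.0 Y7.0
G1 X10.0 Y7.0
G1 X10.0 Y19.0
G1 X0.0 Y19.0
G1 X0.0 Y0.0
; layer 2
G0 Z2.9
G0 X0.0 Y0.0
G1 X23.0 Y0.0
G1 X23.0 Y7.0
G1 X10.0 Y7.0
G1 X10.0 Y19.0
G1 X0.0 Y19.0
G1 X0.0 Y0.0
; layer 3
G0 Z4.3
G0 X0.0 Y0.0
G1 X23.0 Y0.0
G1 X23.0 Y7.0
G1 X10.0 Y7.0
G1 X10.0 Y19.0
G1 X0.0 Y19.0
G1 X0.0 Y0.0
; layer 4
G0 Z5.7
G0 X0.0 Y0.0
G1 X23.0 Y0.0
G1 X23.0 Y7.0
G1 X10.0 Y7.0
G1 X10.0 Y19.0
G1 X0.0 Y19.0
G1 X0.0 Y0.0
; layer 5
G0 Z7.1
G0 X0.0 Y0.0
G1 X23.0 Y0.0
G1 X23.0 Y7.0
G1 X10.0 Y7.0
G1 X10.0 Y19.0
G1 X0.0 Y19.0
G1 X0.0 Y0.0
; layer 6
G0 Z8.6
G0 X0.0 Y0.0
G1 X23.0 Y0.0
G1 X23.0 Y7.0
G1 X10.0 Y7.0
G1 X10.0 Y19.0
G1 X0.0 Y19.0
G1 X0.0 Y0.0
; layer 7
G0 Z10.0
G0 X0.0 Y0.0
G1 X23.0 Y0.0
G1 X23.0 Y7.0
G1 X10.0 Y7.0
G1 X10.0 Y19.0
G1 X0.0 Y19.0
G1 X0.0 Y0.0
M2 ; end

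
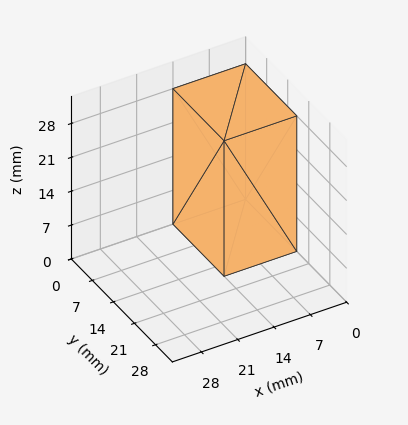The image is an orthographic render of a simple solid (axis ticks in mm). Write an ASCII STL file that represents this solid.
Reading the render: the shape is a rectangular box, roughly 14 × 17 mm footprint and 28 mm tall (dimensions read to the nearest mm from the axis ticks). For the STL, each face is triangulated and given an outward normal.

solid part
  facet normal 0.0000 0.0000 -1.0000
    outer loop
      vertex 14.00 17.00 0.00
      vertex 14.00 0.00 0.00
      vertex 0.00 0.00 0.00
    endloop
  endfacet
  facet normal 0.0000 0.0000 -1.0000
    outer loop
      vertex 0.00 17.00 0.00
      vertex 14.00 17.00 0.00
      vertex 0.00 0.00 0.00
    endloop
  endfacet
  facet normal 0.0000 0.0000 1.0000
    outer loop
      vertex 0.00 0.00 28.00
      vertex 14.00 0.00 28.00
      vertex 14.00 17.00 28.00
    endloop
  endfacet
  facet normal 0.0000 0.0000 1.0000
    outer loop
      vertex 0.00 0.00 28.00
      vertex 14.00 17.00 28.00
      vertex 0.00 17.00 28.00
    endloop
  endfacet
  facet normal 0.0000 -1.0000 0.0000
    outer loop
      vertex 0.00 0.00 0.00
      vertex 14.00 0.00 0.00
      vertex 14.00 0.00 28.00
    endloop
  endfacet
  facet normal 0.0000 -1.0000 0.0000
    outer loop
      vertex 0.00 0.00 0.00
      vertex 14.00 0.00 28.00
      vertex 0.00 0.00 28.00
    endloop
  endfacet
  facet normal 0.0000 1.0000 0.0000
    outer loop
      vertex 14.00 17.00 28.00
      vertex 14.00 17.00 0.00
      vertex 0.00 17.00 0.00
    endloop
  endfacet
  facet normal 0.0000 1.0000 0.0000
    outer loop
      vertex 0.00 17.00 28.00
      vertex 14.00 17.00 28.00
      vertex 0.00 17.00 0.00
    endloop
  endfacet
  facet normal -1.0000 0.0000 0.0000
    outer loop
      vertex 0.00 17.00 28.00
      vertex 0.00 17.00 0.00
      vertex 0.00 0.00 0.00
    endloop
  endfacet
  facet normal -1.0000 0.0000 0.0000
    outer loop
      vertex 0.00 0.00 28.00
      vertex 0.00 17.00 28.00
      vertex 0.00 0.00 0.00
    endloop
  endfacet
  facet normal 1.0000 0.0000 0.0000
    outer loop
      vertex 14.00 0.00 0.00
      vertex 14.00 17.00 0.00
      vertex 14.00 17.00 28.00
    endloop
  endfacet
  facet normal 1.0000 0.0000 0.0000
    outer loop
      vertex 14.00 0.00 0.00
      vertex 14.00 17.00 28.00
      vertex 14.00 0.00 28.00
    endloop
  endfacet
endsolid part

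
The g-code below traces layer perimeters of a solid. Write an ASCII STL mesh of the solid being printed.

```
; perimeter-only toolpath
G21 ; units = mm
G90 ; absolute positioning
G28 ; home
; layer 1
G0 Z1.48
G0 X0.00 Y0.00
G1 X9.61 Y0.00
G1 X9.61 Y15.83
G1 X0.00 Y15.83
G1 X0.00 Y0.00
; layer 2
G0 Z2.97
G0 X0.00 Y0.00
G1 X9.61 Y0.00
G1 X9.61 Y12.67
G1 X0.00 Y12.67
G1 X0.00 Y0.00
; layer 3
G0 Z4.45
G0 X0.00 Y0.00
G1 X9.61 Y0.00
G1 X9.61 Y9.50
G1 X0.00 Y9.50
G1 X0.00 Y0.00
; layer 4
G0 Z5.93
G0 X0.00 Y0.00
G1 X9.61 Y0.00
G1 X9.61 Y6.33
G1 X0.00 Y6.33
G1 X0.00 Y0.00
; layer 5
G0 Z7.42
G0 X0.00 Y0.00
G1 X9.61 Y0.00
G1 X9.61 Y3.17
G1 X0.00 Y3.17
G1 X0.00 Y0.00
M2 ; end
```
solid part
  facet normal 0.0000 0.0000 -1.0000
    outer loop
      vertex 9.61 19.00 0.00
      vertex 9.61 0.00 0.00
      vertex 0.00 0.00 0.00
    endloop
  endfacet
  facet normal 0.0000 0.0000 -1.0000
    outer loop
      vertex 0.00 19.00 0.00
      vertex 9.61 19.00 0.00
      vertex 0.00 0.00 0.00
    endloop
  endfacet
  facet normal 0.0000 -1.0000 0.0000
    outer loop
      vertex 0.00 0.00 0.00
      vertex 9.61 0.00 0.00
      vertex 9.61 0.00 8.90
    endloop
  endfacet
  facet normal 0.0000 -1.0000 0.0000
    outer loop
      vertex 0.00 0.00 0.00
      vertex 9.61 0.00 8.90
      vertex 0.00 0.00 8.90
    endloop
  endfacet
  facet normal 0.0000 0.4242 0.9056
    outer loop
      vertex 0.00 0.00 8.90
      vertex 9.61 0.00 8.90
      vertex 9.61 19.00 0.00
    endloop
  endfacet
  facet normal 0.0000 0.4242 0.9056
    outer loop
      vertex 0.00 0.00 8.90
      vertex 9.61 19.00 0.00
      vertex 0.00 19.00 0.00
    endloop
  endfacet
  facet normal -1.0000 0.0000 0.0000
    outer loop
      vertex 0.00 0.00 8.90
      vertex 0.00 19.00 0.00
      vertex 0.00 0.00 0.00
    endloop
  endfacet
  facet normal 1.0000 0.0000 0.0000
    outer loop
      vertex 9.61 0.00 0.00
      vertex 9.61 19.00 0.00
      vertex 9.61 0.00 8.90
    endloop
  endfacet
endsolid part

The G0 Z moves step by Δz≈1.48 mm. The G1 loops shrink linearly with z, so the solid tapers from its base footprint up to z≈8.9. Closing with a flat bottom cap and the tapered top and triangulating gives 8 facets — a wedge (ramp): 9.61 × 19 mm base, rising to 8.9 mm along the y=0 edge and sloping linearly to z=0 at y=19.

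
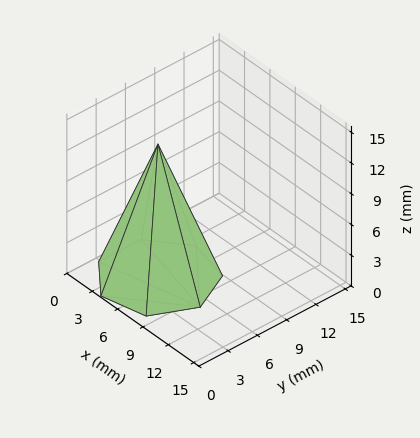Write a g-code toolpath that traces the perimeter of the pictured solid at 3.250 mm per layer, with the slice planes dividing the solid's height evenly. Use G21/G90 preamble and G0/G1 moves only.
Reading the render: the shape is a regular 7-sided pyramid, base circumscribed radius ≈ 5 mm, apex at z ≈ 13 mm (dimensions read to the nearest mm from the axis ticks). For the g-code, the solid's height is divided into equal slices at the stated Δz and each level perimeter traced with G1 moves after a G0 lift.

; perimeter-only toolpath
G21 ; units = mm
G90 ; absolute positioning
G28 ; home
; layer 1
G0 Z3.250
G0 X8.750 Y5.000
G1 X7.338 Y7.932
G1 X4.165 Y8.656
G1 X1.621 Y6.627
G1 X1.621 Y3.373
G1 X4.165 Y1.344
G1 X7.338 Y2.068
G1 X8.750 Y5.000
; layer 2
G0 Z6.500
G0 X7.500 Y5.000
G1 X6.559 Y6.955
G1 X4.444 Y7.438
G1 X2.748 Y6.085
G1 X2.748 Y3.915
G1 X4.444 Y2.562
G1 X6.559 Y3.046
G1 X7.500 Y5.000
; layer 3
G0 Z9.750
G0 X6.250 Y5.000
G1 X5.779 Y5.977
G1 X4.722 Y6.219
G1 X3.874 Y5.542
G1 X3.874 Y4.458
G1 X4.722 Y3.781
G1 X5.779 Y4.023
G1 X6.250 Y5.000
M2 ; end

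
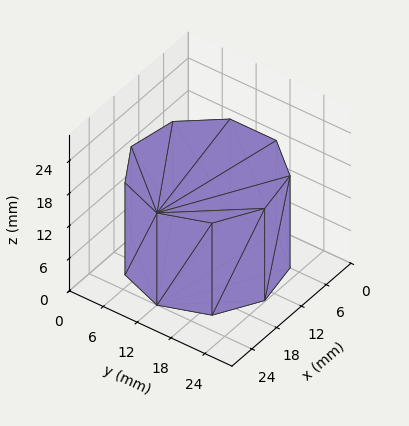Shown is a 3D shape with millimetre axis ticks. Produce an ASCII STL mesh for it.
Reading the render: the shape is a regular 9-sided prism (a cylinder approximated with 9 flat sides), circumscribed radius ≈ 12 mm, height ≈ 17 mm (dimensions read to the nearest mm from the axis ticks). For the STL, each face is triangulated and given an outward normal.

solid part
  facet normal 0.0000 0.0000 -1.0000
    outer loop
      vertex 14.08 23.82 0.00
      vertex 21.19 19.71 0.00
      vertex 24.00 12.00 0.00
    endloop
  endfacet
  facet normal 0.0000 0.0000 -1.0000
    outer loop
      vertex 6.00 22.39 0.00
      vertex 14.08 23.82 0.00
      vertex 24.00 12.00 0.00
    endloop
  endfacet
  facet normal 0.0000 0.0000 -1.0000
    outer loop
      vertex 0.72 16.10 0.00
      vertex 6.00 22.39 0.00
      vertex 24.00 12.00 0.00
    endloop
  endfacet
  facet normal 0.0000 0.0000 -1.0000
    outer loop
      vertex 0.72 7.90 0.00
      vertex 0.72 16.10 0.00
      vertex 24.00 12.00 0.00
    endloop
  endfacet
  facet normal 0.0000 0.0000 -1.0000
    outer loop
      vertex 6.00 1.61 0.00
      vertex 0.72 7.90 0.00
      vertex 24.00 12.00 0.00
    endloop
  endfacet
  facet normal 0.0000 0.0000 -1.0000
    outer loop
      vertex 14.08 0.18 0.00
      vertex 6.00 1.61 0.00
      vertex 24.00 12.00 0.00
    endloop
  endfacet
  facet normal 0.0000 0.0000 -1.0000
    outer loop
      vertex 21.19 4.29 0.00
      vertex 14.08 0.18 0.00
      vertex 24.00 12.00 0.00
    endloop
  endfacet
  facet normal 0.0000 0.0000 1.0000
    outer loop
      vertex 24.00 12.00 17.00
      vertex 21.19 19.71 17.00
      vertex 14.08 23.82 17.00
    endloop
  endfacet
  facet normal 0.0000 0.0000 1.0000
    outer loop
      vertex 24.00 12.00 17.00
      vertex 14.08 23.82 17.00
      vertex 6.00 22.39 17.00
    endloop
  endfacet
  facet normal 0.0000 0.0000 1.0000
    outer loop
      vertex 24.00 12.00 17.00
      vertex 6.00 22.39 17.00
      vertex 0.72 16.10 17.00
    endloop
  endfacet
  facet normal 0.0000 0.0000 1.0000
    outer loop
      vertex 24.00 12.00 17.00
      vertex 0.72 16.10 17.00
      vertex 0.72 7.90 17.00
    endloop
  endfacet
  facet normal 0.0000 0.0000 1.0000
    outer loop
      vertex 24.00 12.00 17.00
      vertex 0.72 7.90 17.00
      vertex 6.00 1.61 17.00
    endloop
  endfacet
  facet normal 0.0000 0.0000 1.0000
    outer loop
      vertex 24.00 12.00 17.00
      vertex 6.00 1.61 17.00
      vertex 14.08 0.18 17.00
    endloop
  endfacet
  facet normal 0.0000 0.0000 1.0000
    outer loop
      vertex 24.00 12.00 17.00
      vertex 14.08 0.18 17.00
      vertex 21.19 4.29 17.00
    endloop
  endfacet
  facet normal 0.9395 0.3424 0.0000
    outer loop
      vertex 24.00 12.00 0.00
      vertex 21.19 19.71 0.00
      vertex 21.19 19.71 17.00
    endloop
  endfacet
  facet normal 0.9395 0.3424 0.0000
    outer loop
      vertex 24.00 12.00 0.00
      vertex 21.19 19.71 17.00
      vertex 24.00 12.00 17.00
    endloop
  endfacet
  facet normal 0.5005 0.8658 0.0000
    outer loop
      vertex 21.19 19.71 0.00
      vertex 14.08 23.82 0.00
      vertex 14.08 23.82 17.00
    endloop
  endfacet
  facet normal 0.5005 0.8658 0.0000
    outer loop
      vertex 21.19 19.71 0.00
      vertex 14.08 23.82 17.00
      vertex 21.19 19.71 17.00
    endloop
  endfacet
  facet normal -0.1743 0.9847 0.0000
    outer loop
      vertex 14.08 23.82 0.00
      vertex 6.00 22.39 0.00
      vertex 6.00 22.39 17.00
    endloop
  endfacet
  facet normal -0.1743 0.9847 0.0000
    outer loop
      vertex 14.08 23.82 0.00
      vertex 6.00 22.39 17.00
      vertex 14.08 23.82 17.00
    endloop
  endfacet
  facet normal -0.7659 0.6429 0.0000
    outer loop
      vertex 6.00 22.39 0.00
      vertex 0.72 16.10 0.00
      vertex 0.72 16.10 17.00
    endloop
  endfacet
  facet normal -0.7659 0.6429 0.0000
    outer loop
      vertex 6.00 22.39 0.00
      vertex 0.72 16.10 17.00
      vertex 6.00 22.39 17.00
    endloop
  endfacet
  facet normal -1.0000 0.0000 0.0000
    outer loop
      vertex 0.72 16.10 0.00
      vertex 0.72 7.90 0.00
      vertex 0.72 7.90 17.00
    endloop
  endfacet
  facet normal -1.0000 0.0000 0.0000
    outer loop
      vertex 0.72 16.10 0.00
      vertex 0.72 7.90 17.00
      vertex 0.72 16.10 17.00
    endloop
  endfacet
  facet normal -0.7659 -0.6429 0.0000
    outer loop
      vertex 0.72 7.90 0.00
      vertex 6.00 1.61 0.00
      vertex 6.00 1.61 17.00
    endloop
  endfacet
  facet normal -0.7659 -0.6429 0.0000
    outer loop
      vertex 0.72 7.90 0.00
      vertex 6.00 1.61 17.00
      vertex 0.72 7.90 17.00
    endloop
  endfacet
  facet normal -0.1743 -0.9847 0.0000
    outer loop
      vertex 6.00 1.61 0.00
      vertex 14.08 0.18 0.00
      vertex 14.08 0.18 17.00
    endloop
  endfacet
  facet normal -0.1743 -0.9847 0.0000
    outer loop
      vertex 6.00 1.61 0.00
      vertex 14.08 0.18 17.00
      vertex 6.00 1.61 17.00
    endloop
  endfacet
  facet normal 0.5005 -0.8658 0.0000
    outer loop
      vertex 14.08 0.18 0.00
      vertex 21.19 4.29 0.00
      vertex 21.19 4.29 17.00
    endloop
  endfacet
  facet normal 0.5005 -0.8658 0.0000
    outer loop
      vertex 14.08 0.18 0.00
      vertex 21.19 4.29 17.00
      vertex 14.08 0.18 17.00
    endloop
  endfacet
  facet normal 0.9395 -0.3424 0.0000
    outer loop
      vertex 21.19 4.29 0.00
      vertex 24.00 12.00 0.00
      vertex 24.00 12.00 17.00
    endloop
  endfacet
  facet normal 0.9395 -0.3424 0.0000
    outer loop
      vertex 21.19 4.29 0.00
      vertex 24.00 12.00 17.00
      vertex 21.19 4.29 17.00
    endloop
  endfacet
endsolid part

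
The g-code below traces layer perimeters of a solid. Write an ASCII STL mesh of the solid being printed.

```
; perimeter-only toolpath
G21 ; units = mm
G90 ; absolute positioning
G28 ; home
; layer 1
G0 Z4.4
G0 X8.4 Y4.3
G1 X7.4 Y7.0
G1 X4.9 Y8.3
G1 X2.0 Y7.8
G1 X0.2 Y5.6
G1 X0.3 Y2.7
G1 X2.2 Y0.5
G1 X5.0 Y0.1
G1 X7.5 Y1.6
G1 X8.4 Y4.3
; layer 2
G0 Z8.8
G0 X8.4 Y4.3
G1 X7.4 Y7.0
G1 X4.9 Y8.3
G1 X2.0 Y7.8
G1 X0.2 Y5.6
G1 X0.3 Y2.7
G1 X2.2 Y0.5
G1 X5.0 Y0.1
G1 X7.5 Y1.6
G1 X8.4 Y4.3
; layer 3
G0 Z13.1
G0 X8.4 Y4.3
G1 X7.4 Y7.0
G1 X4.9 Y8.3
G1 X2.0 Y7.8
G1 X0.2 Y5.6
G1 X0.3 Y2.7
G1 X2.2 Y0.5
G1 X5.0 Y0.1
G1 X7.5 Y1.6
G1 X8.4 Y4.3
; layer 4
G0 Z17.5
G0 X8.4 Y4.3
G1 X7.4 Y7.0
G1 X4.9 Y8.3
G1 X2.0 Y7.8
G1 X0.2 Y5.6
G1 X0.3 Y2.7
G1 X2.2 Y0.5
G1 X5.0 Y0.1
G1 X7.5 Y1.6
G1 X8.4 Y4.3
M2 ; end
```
solid part
  facet normal 0.0000 0.0000 -1.0000
    outer loop
      vertex 4.9 8.3 0.0
      vertex 7.4 7.0 0.0
      vertex 8.4 4.3 0.0
    endloop
  endfacet
  facet normal 0.0000 0.0000 -1.0000
    outer loop
      vertex 2.0 7.8 0.0
      vertex 4.9 8.3 0.0
      vertex 8.4 4.3 0.0
    endloop
  endfacet
  facet normal 0.0000 0.0000 -1.0000
    outer loop
      vertex 0.2 5.6 0.0
      vertex 2.0 7.8 0.0
      vertex 8.4 4.3 0.0
    endloop
  endfacet
  facet normal 0.0000 0.0000 -1.0000
    outer loop
      vertex 0.3 2.7 0.0
      vertex 0.2 5.6 0.0
      vertex 8.4 4.3 0.0
    endloop
  endfacet
  facet normal 0.0000 0.0000 -1.0000
    outer loop
      vertex 2.2 0.5 0.0
      vertex 0.3 2.7 0.0
      vertex 8.4 4.3 0.0
    endloop
  endfacet
  facet normal 0.0000 0.0000 -1.0000
    outer loop
      vertex 5.0 0.1 0.0
      vertex 2.2 0.5 0.0
      vertex 8.4 4.3 0.0
    endloop
  endfacet
  facet normal 0.0000 0.0000 -1.0000
    outer loop
      vertex 7.5 1.6 0.0
      vertex 5.0 0.1 0.0
      vertex 8.4 4.3 0.0
    endloop
  endfacet
  facet normal 0.0000 0.0000 1.0000
    outer loop
      vertex 8.4 4.3 17.5
      vertex 7.4 7.0 17.5
      vertex 4.9 8.3 17.5
    endloop
  endfacet
  facet normal 0.0000 0.0000 1.0000
    outer loop
      vertex 8.4 4.3 17.5
      vertex 4.9 8.3 17.5
      vertex 2.0 7.8 17.5
    endloop
  endfacet
  facet normal 0.0000 0.0000 1.0000
    outer loop
      vertex 8.4 4.3 17.5
      vertex 2.0 7.8 17.5
      vertex 0.2 5.6 17.5
    endloop
  endfacet
  facet normal 0.0000 0.0000 1.0000
    outer loop
      vertex 8.4 4.3 17.5
      vertex 0.2 5.6 17.5
      vertex 0.3 2.7 17.5
    endloop
  endfacet
  facet normal 0.0000 0.0000 1.0000
    outer loop
      vertex 8.4 4.3 17.5
      vertex 0.3 2.7 17.5
      vertex 2.2 0.5 17.5
    endloop
  endfacet
  facet normal 0.0000 0.0000 1.0000
    outer loop
      vertex 8.4 4.3 17.5
      vertex 2.2 0.5 17.5
      vertex 5.0 0.1 17.5
    endloop
  endfacet
  facet normal 0.0000 0.0000 1.0000
    outer loop
      vertex 8.4 4.3 17.5
      vertex 5.0 0.1 17.5
      vertex 7.5 1.6 17.5
    endloop
  endfacet
  facet normal 0.9377 0.3473 0.0000
    outer loop
      vertex 8.4 4.3 0.0
      vertex 7.4 7.0 0.0
      vertex 7.4 7.0 17.5
    endloop
  endfacet
  facet normal 0.9377 0.3473 0.0000
    outer loop
      vertex 8.4 4.3 0.0
      vertex 7.4 7.0 17.5
      vertex 8.4 4.3 17.5
    endloop
  endfacet
  facet normal 0.4614 0.8872 0.0000
    outer loop
      vertex 7.4 7.0 0.0
      vertex 4.9 8.3 0.0
      vertex 4.9 8.3 17.5
    endloop
  endfacet
  facet normal 0.4614 0.8872 0.0000
    outer loop
      vertex 7.4 7.0 0.0
      vertex 4.9 8.3 17.5
      vertex 7.4 7.0 17.5
    endloop
  endfacet
  facet normal -0.1699 0.9855 0.0000
    outer loop
      vertex 4.9 8.3 0.0
      vertex 2.0 7.8 0.0
      vertex 2.0 7.8 17.5
    endloop
  endfacet
  facet normal -0.1699 0.9855 0.0000
    outer loop
      vertex 4.9 8.3 0.0
      vertex 2.0 7.8 17.5
      vertex 4.9 8.3 17.5
    endloop
  endfacet
  facet normal -0.7740 0.6332 0.0000
    outer loop
      vertex 2.0 7.8 0.0
      vertex 0.2 5.6 0.0
      vertex 0.2 5.6 17.5
    endloop
  endfacet
  facet normal -0.7740 0.6332 0.0000
    outer loop
      vertex 2.0 7.8 0.0
      vertex 0.2 5.6 17.5
      vertex 2.0 7.8 17.5
    endloop
  endfacet
  facet normal -0.9994 -0.0345 0.0000
    outer loop
      vertex 0.2 5.6 0.0
      vertex 0.3 2.7 0.0
      vertex 0.3 2.7 17.5
    endloop
  endfacet
  facet normal -0.9994 -0.0345 0.0000
    outer loop
      vertex 0.2 5.6 0.0
      vertex 0.3 2.7 17.5
      vertex 0.2 5.6 17.5
    endloop
  endfacet
  facet normal -0.7568 -0.6536 0.0000
    outer loop
      vertex 0.3 2.7 0.0
      vertex 2.2 0.5 0.0
      vertex 2.2 0.5 17.5
    endloop
  endfacet
  facet normal -0.7568 -0.6536 0.0000
    outer loop
      vertex 0.3 2.7 0.0
      vertex 2.2 0.5 17.5
      vertex 0.3 2.7 17.5
    endloop
  endfacet
  facet normal -0.1414 -0.9899 0.0000
    outer loop
      vertex 2.2 0.5 0.0
      vertex 5.0 0.1 0.0
      vertex 5.0 0.1 17.5
    endloop
  endfacet
  facet normal -0.1414 -0.9899 0.0000
    outer loop
      vertex 2.2 0.5 0.0
      vertex 5.0 0.1 17.5
      vertex 2.2 0.5 17.5
    endloop
  endfacet
  facet normal 0.5145 -0.8575 0.0000
    outer loop
      vertex 5.0 0.1 0.0
      vertex 7.5 1.6 0.0
      vertex 7.5 1.6 17.5
    endloop
  endfacet
  facet normal 0.5145 -0.8575 0.0000
    outer loop
      vertex 5.0 0.1 0.0
      vertex 7.5 1.6 17.5
      vertex 5.0 0.1 17.5
    endloop
  endfacet
  facet normal 0.9487 -0.3162 0.0000
    outer loop
      vertex 7.5 1.6 0.0
      vertex 8.4 4.3 0.0
      vertex 8.4 4.3 17.5
    endloop
  endfacet
  facet normal 0.9487 -0.3162 0.0000
    outer loop
      vertex 7.5 1.6 0.0
      vertex 8.4 4.3 17.5
      vertex 7.5 1.6 17.5
    endloop
  endfacet
endsolid part

The G0 Z moves step by Δz≈4.4 mm. Every layer's G1 loop is the same polygon, so the solid is a straight extrusion of it from z=0 to z≈17.5. Closing with flat bottom and top caps and triangulating gives 32 facets — a regular 9-sided prism (a cylinder approximated with 9 flat sides), circumscribed radius ≈ 4.2 mm, height ≈ 17.5 mm.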